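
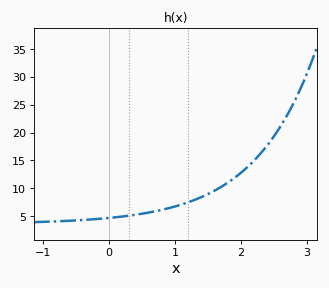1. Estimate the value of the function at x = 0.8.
6.13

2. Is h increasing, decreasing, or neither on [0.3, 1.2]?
increasing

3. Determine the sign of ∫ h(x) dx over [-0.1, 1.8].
positive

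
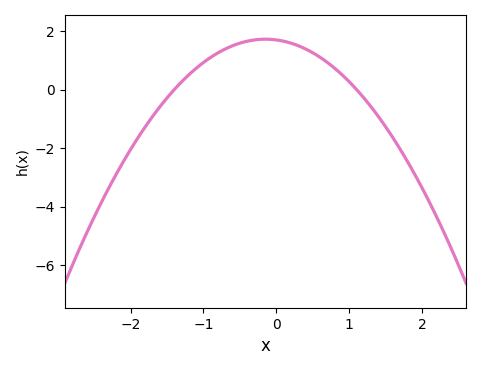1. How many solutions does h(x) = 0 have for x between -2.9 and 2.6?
2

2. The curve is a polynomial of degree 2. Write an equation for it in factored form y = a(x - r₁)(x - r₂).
y = -1.1(x + 1.4)(x - 1.1)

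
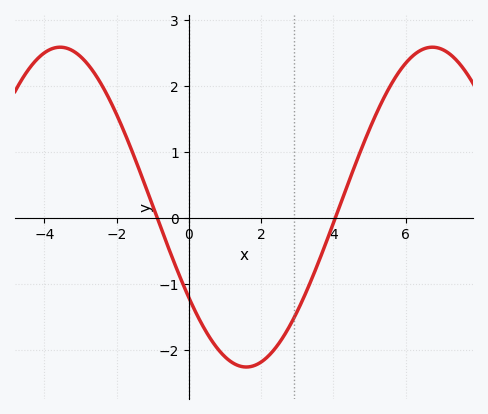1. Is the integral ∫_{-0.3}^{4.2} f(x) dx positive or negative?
negative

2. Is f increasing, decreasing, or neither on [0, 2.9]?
neither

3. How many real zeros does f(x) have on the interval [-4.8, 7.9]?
2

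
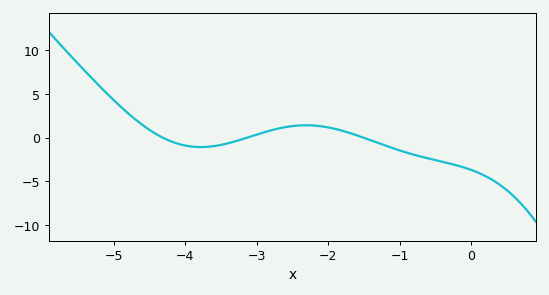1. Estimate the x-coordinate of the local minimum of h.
-3.8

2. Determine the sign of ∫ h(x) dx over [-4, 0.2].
negative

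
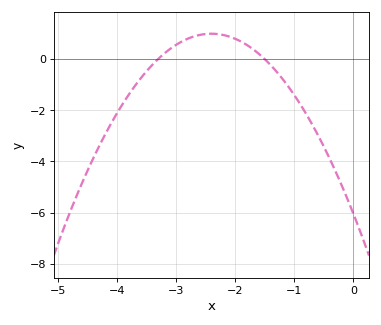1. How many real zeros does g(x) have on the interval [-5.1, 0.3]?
2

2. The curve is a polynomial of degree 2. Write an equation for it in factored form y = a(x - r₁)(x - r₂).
y = -1.22(x + 3.3)(x + 1.5)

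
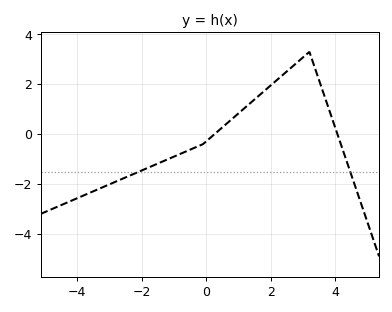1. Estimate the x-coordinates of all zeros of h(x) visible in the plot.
0.2, 4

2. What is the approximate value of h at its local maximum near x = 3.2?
3.2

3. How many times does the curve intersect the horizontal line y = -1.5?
2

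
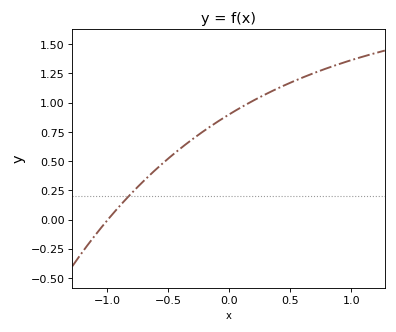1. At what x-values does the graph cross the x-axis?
-0.995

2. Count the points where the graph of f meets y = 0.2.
1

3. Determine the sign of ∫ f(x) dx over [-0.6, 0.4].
positive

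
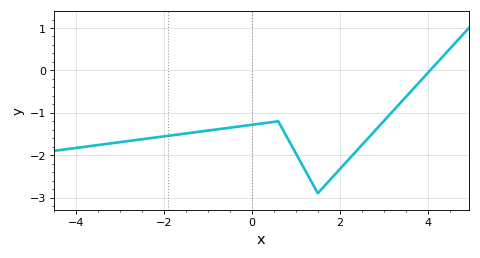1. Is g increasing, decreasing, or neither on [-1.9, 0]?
increasing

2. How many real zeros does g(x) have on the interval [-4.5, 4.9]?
1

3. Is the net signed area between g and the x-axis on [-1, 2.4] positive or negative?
negative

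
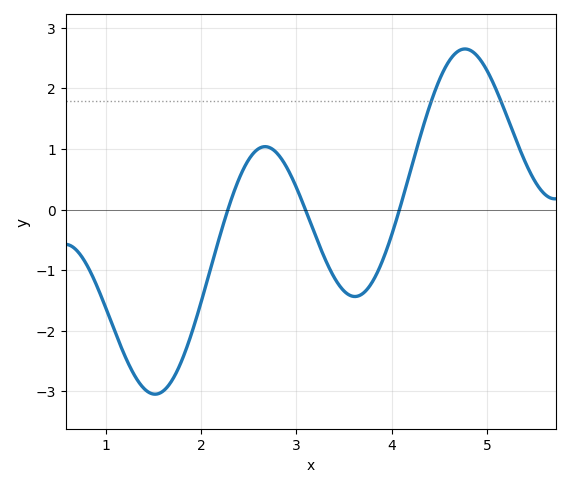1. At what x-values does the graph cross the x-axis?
2.28, 3.09, 4.08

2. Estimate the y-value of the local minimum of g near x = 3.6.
-1.44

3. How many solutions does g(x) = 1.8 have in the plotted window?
2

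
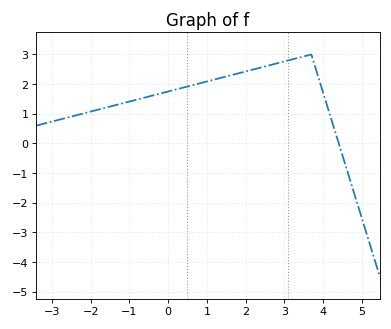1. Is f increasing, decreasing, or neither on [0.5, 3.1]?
increasing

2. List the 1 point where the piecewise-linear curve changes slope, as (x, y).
(3.7, 3)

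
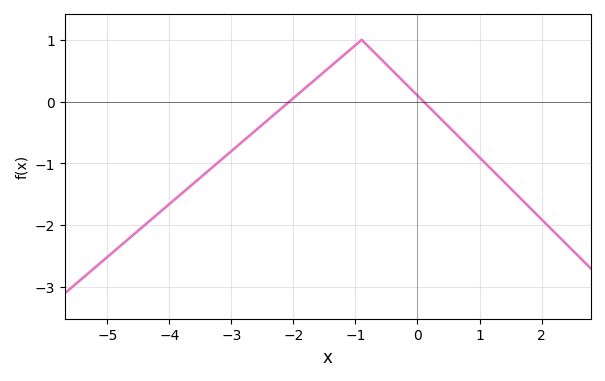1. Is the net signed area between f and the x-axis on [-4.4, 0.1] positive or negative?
negative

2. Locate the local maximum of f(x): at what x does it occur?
-1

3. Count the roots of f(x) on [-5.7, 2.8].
2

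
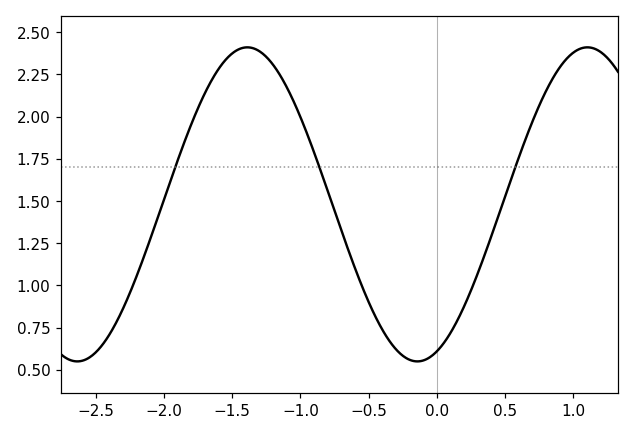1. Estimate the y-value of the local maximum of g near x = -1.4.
2.4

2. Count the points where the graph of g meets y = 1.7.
3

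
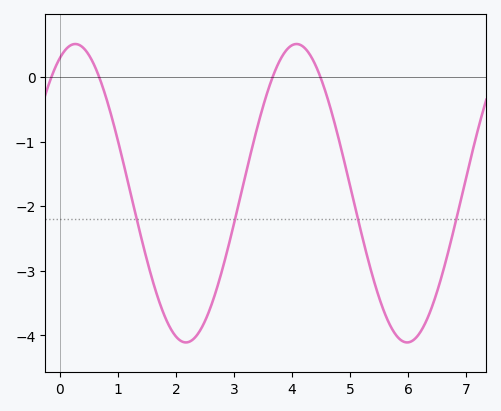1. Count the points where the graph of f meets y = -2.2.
4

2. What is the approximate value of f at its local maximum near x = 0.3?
0.51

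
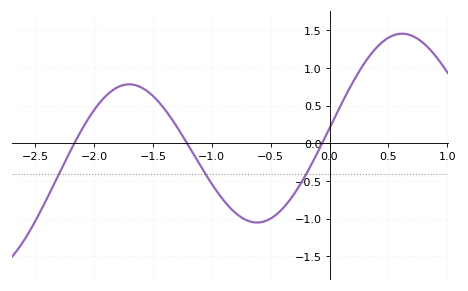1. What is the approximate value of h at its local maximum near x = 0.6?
1.45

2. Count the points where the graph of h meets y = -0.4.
3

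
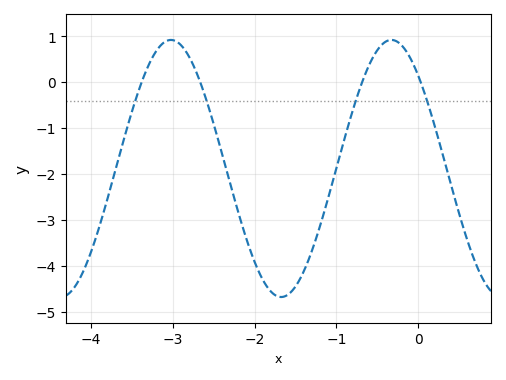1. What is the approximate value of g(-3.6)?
-1.25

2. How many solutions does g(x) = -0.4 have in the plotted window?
4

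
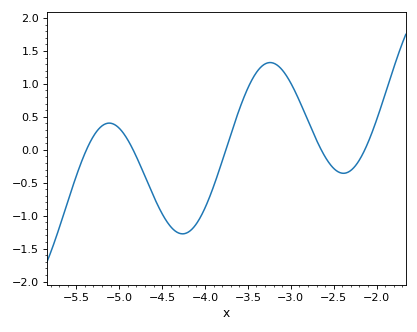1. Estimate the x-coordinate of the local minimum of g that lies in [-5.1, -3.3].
-4.26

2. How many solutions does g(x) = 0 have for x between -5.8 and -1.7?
5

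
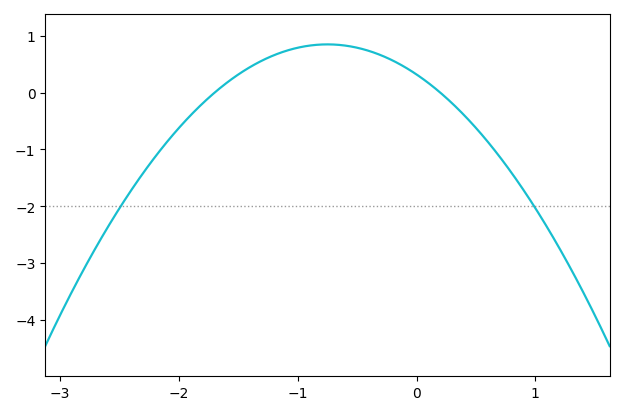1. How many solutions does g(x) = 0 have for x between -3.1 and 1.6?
2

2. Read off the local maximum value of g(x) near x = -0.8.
0.8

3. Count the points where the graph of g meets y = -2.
2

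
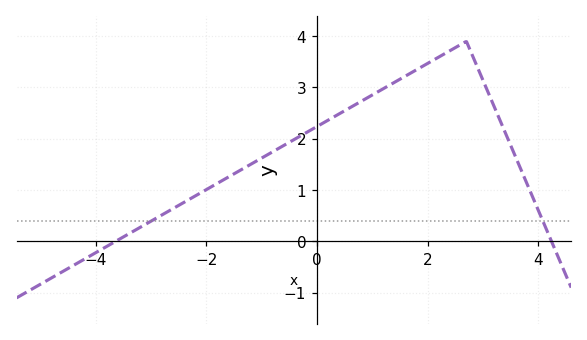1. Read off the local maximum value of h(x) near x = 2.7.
3.9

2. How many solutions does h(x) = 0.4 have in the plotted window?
2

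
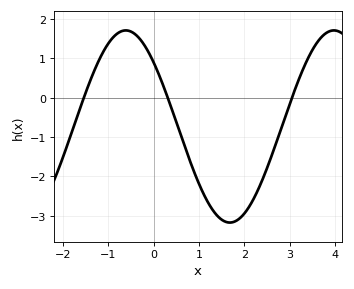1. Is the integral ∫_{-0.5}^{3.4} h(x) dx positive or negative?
negative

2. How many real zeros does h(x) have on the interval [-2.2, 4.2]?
3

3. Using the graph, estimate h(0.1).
0.632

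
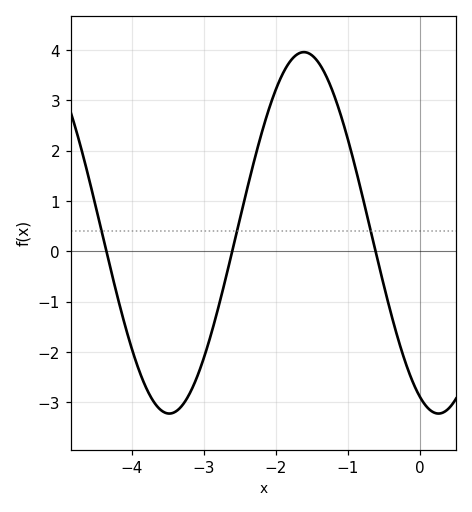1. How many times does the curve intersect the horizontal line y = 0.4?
3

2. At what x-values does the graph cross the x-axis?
-4.4, -2.6, -0.6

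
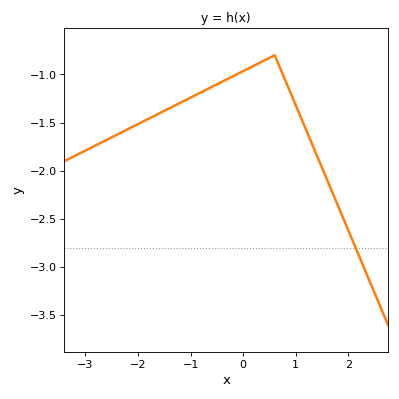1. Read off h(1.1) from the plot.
-1.45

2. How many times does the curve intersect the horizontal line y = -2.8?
1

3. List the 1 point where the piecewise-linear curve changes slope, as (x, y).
(0.6, -0.8)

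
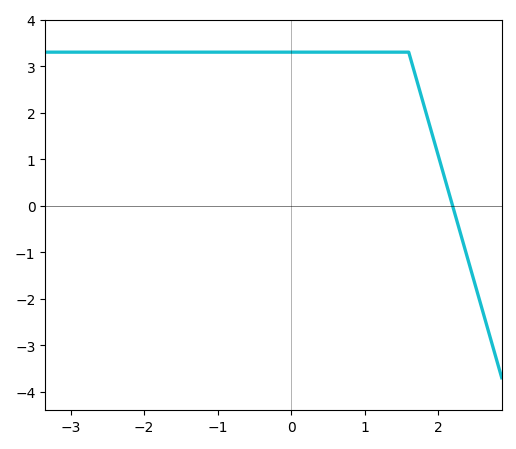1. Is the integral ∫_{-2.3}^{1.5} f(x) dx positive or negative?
positive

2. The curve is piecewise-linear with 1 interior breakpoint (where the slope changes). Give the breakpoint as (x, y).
(1.6, 3.3)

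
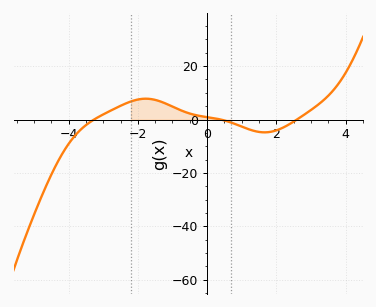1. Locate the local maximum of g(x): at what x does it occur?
-1.8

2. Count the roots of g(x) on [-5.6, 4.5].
3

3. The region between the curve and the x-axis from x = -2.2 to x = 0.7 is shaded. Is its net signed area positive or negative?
positive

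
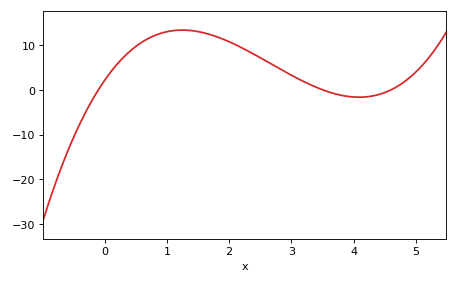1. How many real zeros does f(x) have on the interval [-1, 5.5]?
3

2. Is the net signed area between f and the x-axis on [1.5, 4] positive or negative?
positive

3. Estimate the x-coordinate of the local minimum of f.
4.09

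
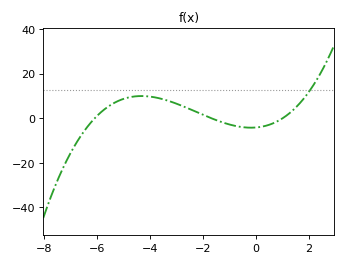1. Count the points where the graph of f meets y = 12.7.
1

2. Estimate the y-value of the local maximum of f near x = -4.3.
10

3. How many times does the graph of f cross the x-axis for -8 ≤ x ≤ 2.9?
3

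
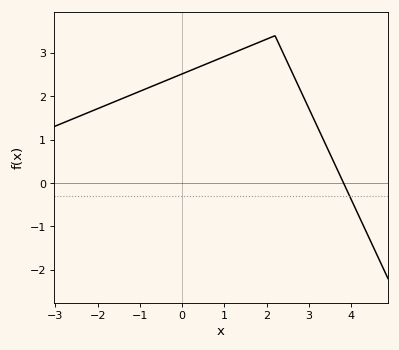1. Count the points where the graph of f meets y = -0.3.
1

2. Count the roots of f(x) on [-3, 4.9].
1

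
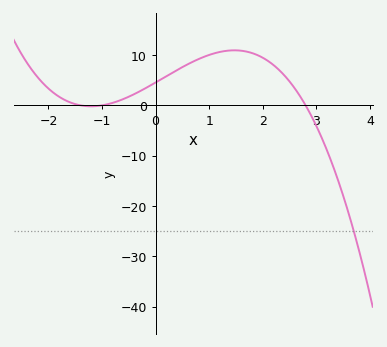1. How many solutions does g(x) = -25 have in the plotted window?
1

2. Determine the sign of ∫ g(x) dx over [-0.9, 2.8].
positive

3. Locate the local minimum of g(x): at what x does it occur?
-1.2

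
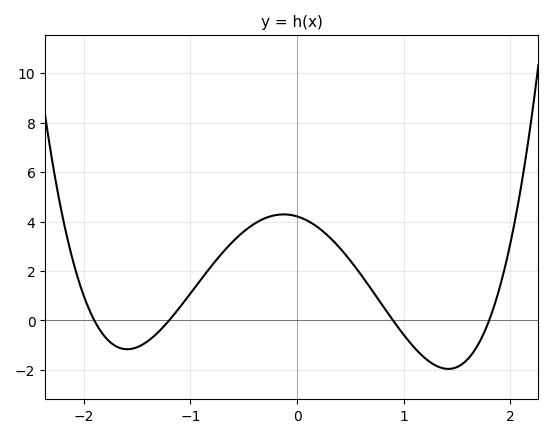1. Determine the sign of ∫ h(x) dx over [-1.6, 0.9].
positive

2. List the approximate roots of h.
-1.9, -1.2, 0.9, 1.8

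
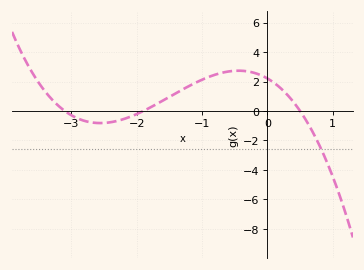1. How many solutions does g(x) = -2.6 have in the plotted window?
1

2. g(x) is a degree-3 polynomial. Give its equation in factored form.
y = -0.75(x + 3.1)(x + 1.9)(x - 0.5)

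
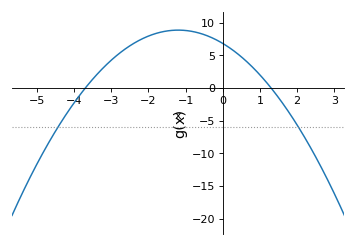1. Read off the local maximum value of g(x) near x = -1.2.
9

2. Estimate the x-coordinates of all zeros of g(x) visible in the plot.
-3.6, 1.2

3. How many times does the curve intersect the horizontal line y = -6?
2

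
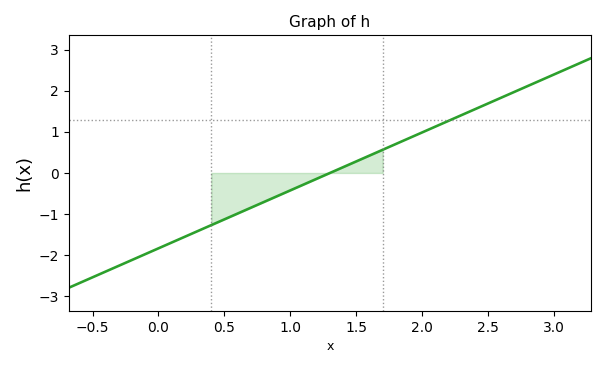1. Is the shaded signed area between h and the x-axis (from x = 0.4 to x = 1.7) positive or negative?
negative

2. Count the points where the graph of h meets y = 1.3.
1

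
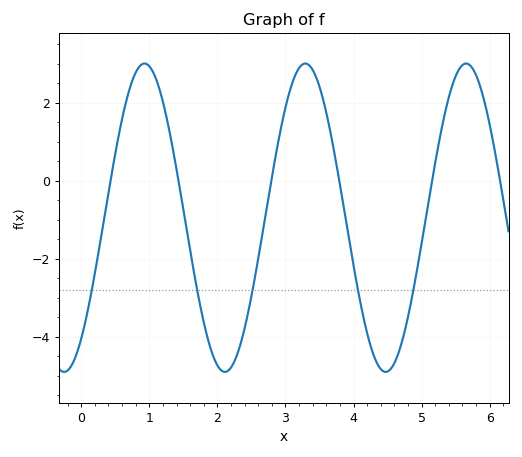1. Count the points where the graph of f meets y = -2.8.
5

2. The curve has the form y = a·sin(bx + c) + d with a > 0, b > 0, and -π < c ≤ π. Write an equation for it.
y = 3.95sin(2.7x - 0.9) - 0.95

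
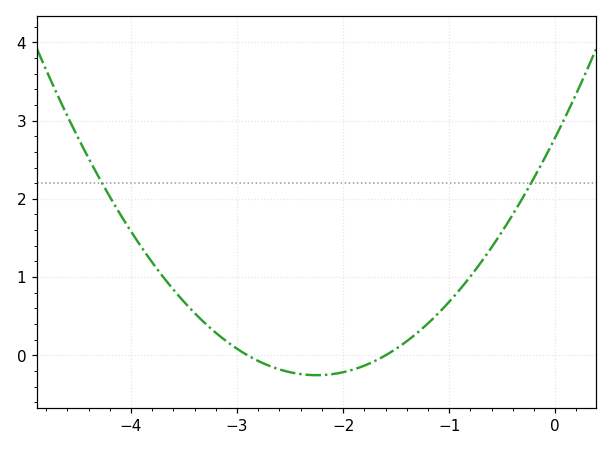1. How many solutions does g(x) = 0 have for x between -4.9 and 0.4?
2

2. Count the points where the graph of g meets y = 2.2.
2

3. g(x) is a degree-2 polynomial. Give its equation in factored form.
y = 0.6(x + 2.9)(x + 1.6)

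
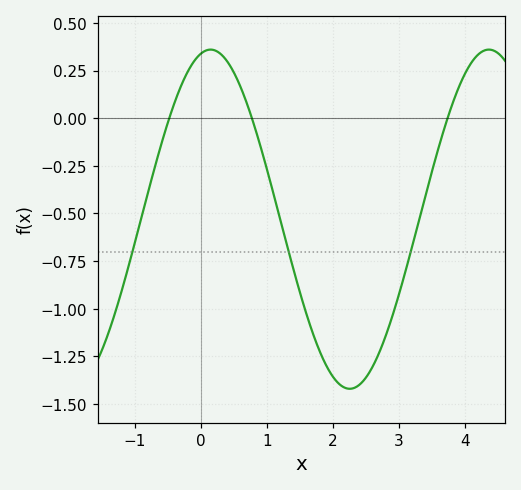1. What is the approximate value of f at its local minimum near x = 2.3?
-1.42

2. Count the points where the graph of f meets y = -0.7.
3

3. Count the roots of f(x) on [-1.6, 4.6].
3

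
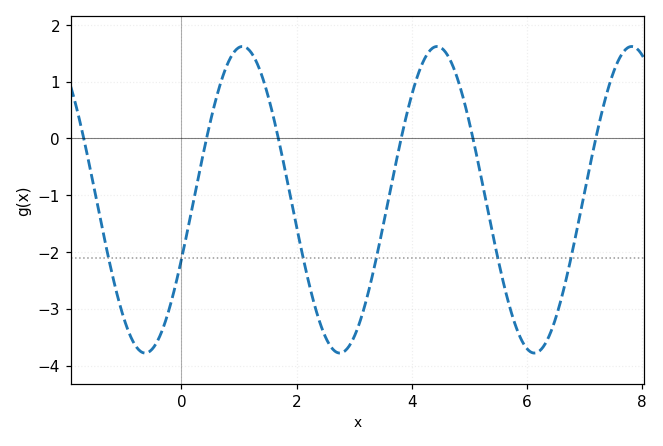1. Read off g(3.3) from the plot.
-2.5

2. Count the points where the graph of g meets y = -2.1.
6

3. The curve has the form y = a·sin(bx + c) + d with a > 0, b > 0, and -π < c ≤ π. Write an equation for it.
y = 2.7sin(1.9x - 0.4) - 1.08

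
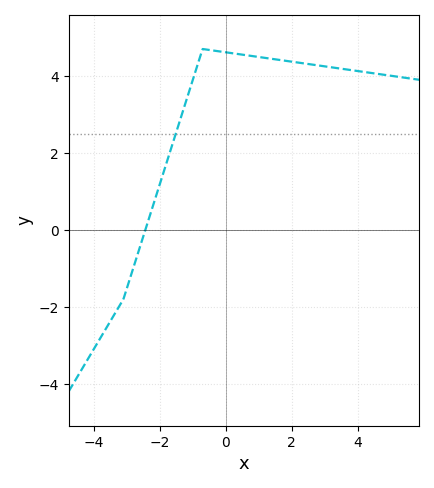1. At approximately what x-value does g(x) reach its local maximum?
-0.6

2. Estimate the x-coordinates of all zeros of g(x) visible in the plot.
-2.4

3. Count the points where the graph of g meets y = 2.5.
1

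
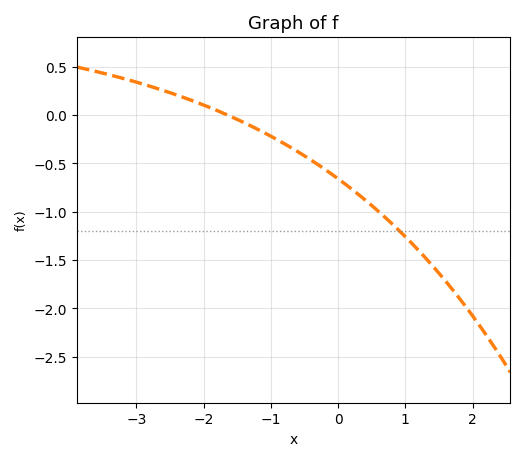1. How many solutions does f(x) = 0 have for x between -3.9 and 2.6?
1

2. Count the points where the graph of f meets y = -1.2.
1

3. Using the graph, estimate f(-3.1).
0.35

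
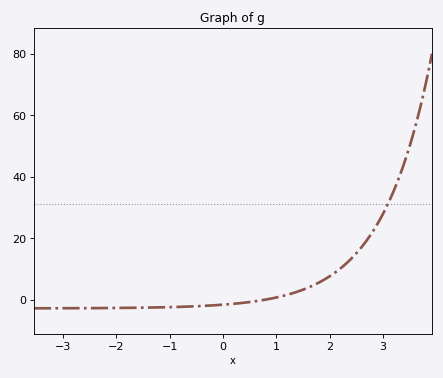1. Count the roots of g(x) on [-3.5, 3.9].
1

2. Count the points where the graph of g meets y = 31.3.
1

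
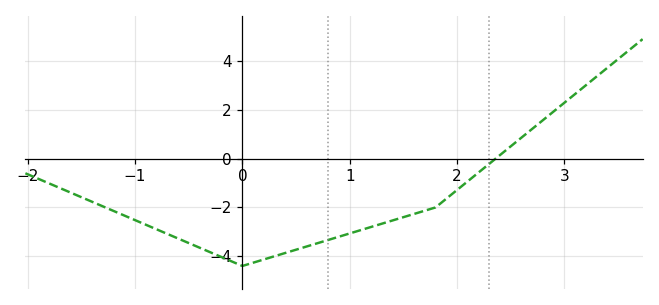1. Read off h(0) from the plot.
-4.4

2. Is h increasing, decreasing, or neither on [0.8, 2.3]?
increasing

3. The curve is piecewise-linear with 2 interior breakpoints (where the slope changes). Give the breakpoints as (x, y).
(0, -4.4); (1.8, -2)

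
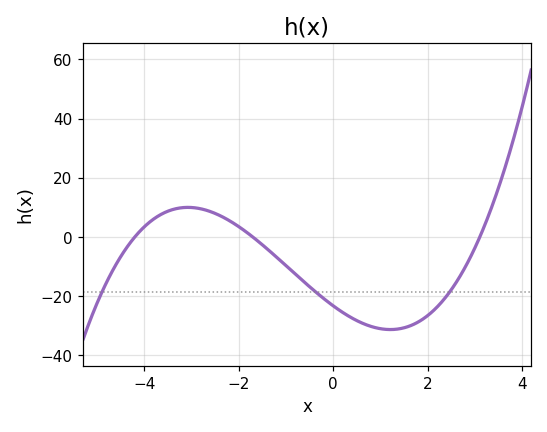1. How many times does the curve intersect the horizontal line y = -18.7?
3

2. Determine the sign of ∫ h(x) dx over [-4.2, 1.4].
negative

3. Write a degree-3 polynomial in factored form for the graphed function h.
y = 1.05(x + 4.2)(x + 1.7)(x - 3.1)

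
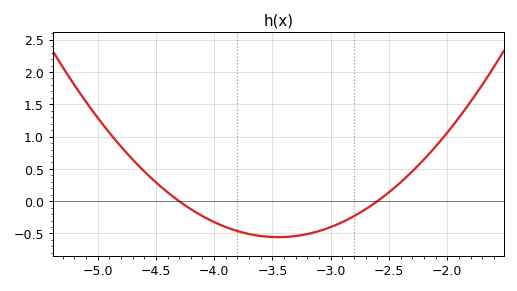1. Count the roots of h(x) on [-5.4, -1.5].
2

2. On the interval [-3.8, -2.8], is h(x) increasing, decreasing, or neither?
neither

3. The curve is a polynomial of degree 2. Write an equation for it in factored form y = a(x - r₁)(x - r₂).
y = 0.77(x + 4.3)(x + 2.6)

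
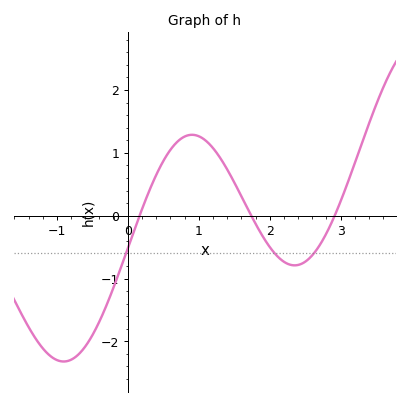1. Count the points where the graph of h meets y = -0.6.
3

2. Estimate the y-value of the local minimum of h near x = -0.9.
-2.3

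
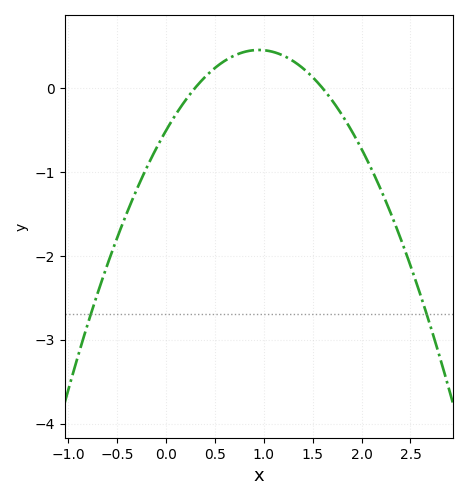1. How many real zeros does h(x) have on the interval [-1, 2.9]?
2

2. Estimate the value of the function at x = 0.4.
0.1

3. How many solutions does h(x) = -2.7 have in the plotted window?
2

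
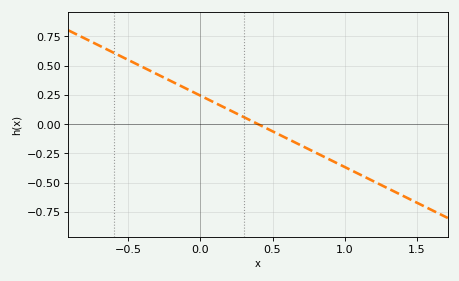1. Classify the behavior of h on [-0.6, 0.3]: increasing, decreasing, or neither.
decreasing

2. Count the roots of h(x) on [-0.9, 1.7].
1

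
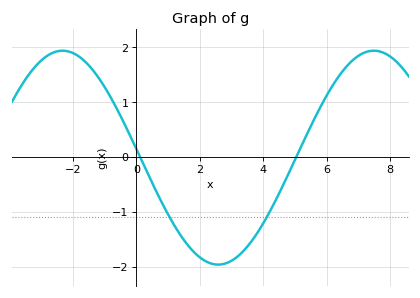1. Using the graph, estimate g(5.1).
0.073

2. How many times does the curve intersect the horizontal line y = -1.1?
2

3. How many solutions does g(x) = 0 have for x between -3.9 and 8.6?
2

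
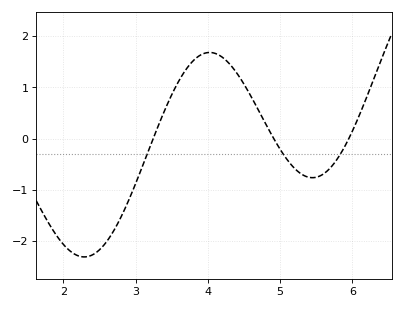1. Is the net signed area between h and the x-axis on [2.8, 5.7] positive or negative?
positive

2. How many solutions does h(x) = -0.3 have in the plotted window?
3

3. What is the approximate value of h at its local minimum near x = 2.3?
-2.3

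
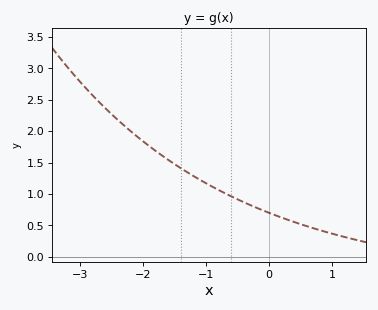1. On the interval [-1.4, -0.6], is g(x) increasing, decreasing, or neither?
decreasing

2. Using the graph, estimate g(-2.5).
2.27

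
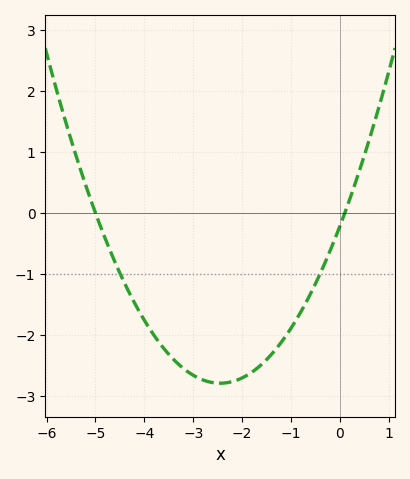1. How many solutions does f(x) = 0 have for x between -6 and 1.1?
2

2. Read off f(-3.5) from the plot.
-2.32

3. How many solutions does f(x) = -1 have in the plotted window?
2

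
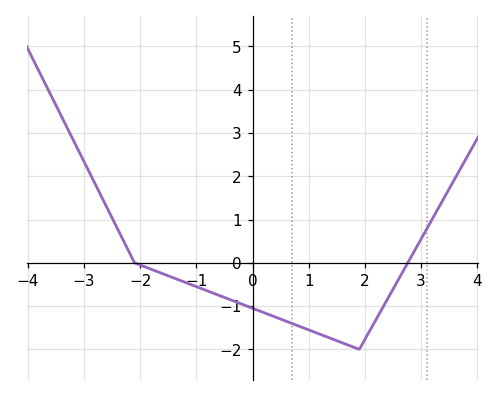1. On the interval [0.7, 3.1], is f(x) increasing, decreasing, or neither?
neither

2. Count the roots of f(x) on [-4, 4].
2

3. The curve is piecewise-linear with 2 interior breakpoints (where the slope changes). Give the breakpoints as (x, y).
(-2.1, 0); (1.9, -2)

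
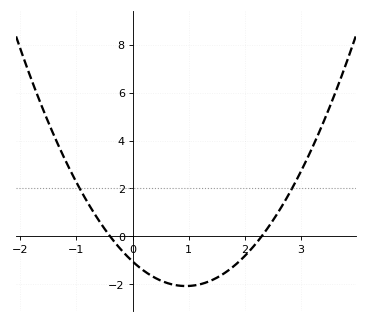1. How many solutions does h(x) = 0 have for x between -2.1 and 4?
2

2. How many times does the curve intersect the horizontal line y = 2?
2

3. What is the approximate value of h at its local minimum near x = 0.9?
-2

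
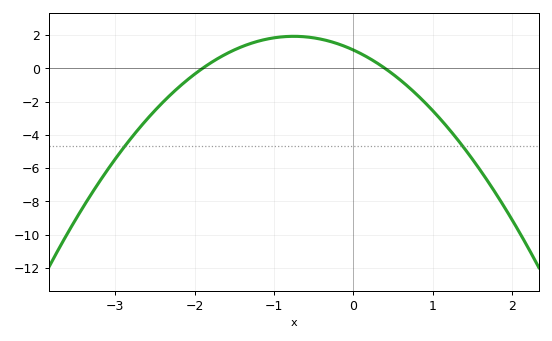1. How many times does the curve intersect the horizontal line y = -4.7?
2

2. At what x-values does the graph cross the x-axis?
-1.9, 0.4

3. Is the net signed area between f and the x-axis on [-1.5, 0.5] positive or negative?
positive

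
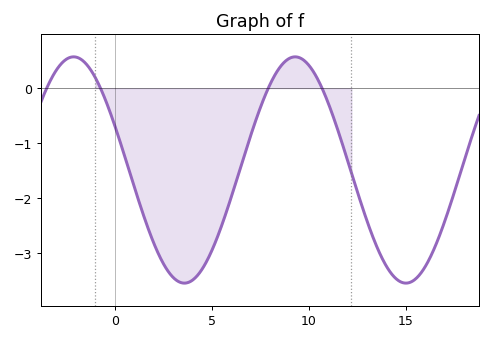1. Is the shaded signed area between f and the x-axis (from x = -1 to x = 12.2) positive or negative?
negative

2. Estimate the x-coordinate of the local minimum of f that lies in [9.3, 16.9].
15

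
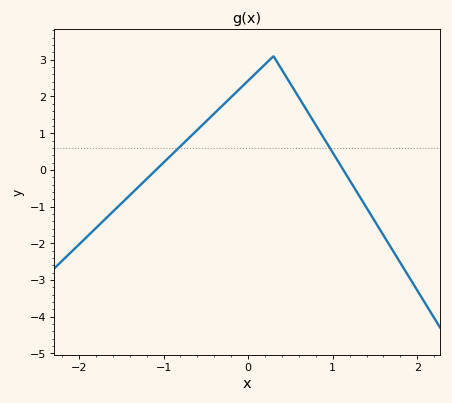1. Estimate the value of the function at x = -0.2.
2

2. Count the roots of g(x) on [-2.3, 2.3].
2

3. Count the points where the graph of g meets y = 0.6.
2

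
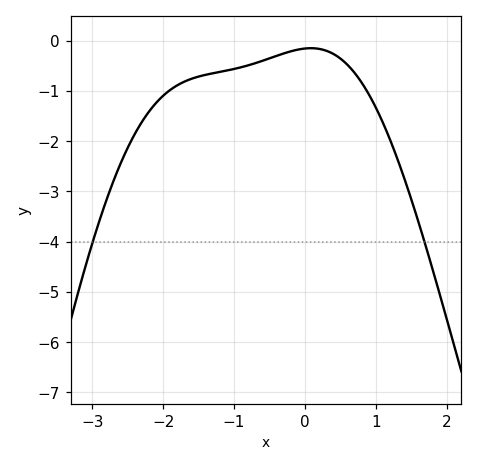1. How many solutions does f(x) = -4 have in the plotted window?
2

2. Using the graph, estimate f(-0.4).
-0.305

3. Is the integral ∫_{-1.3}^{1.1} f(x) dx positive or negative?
negative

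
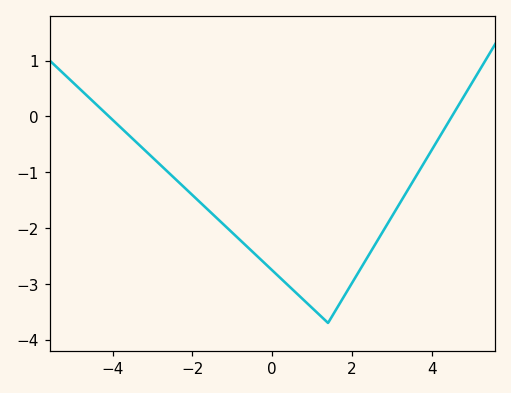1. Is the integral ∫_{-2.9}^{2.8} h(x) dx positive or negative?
negative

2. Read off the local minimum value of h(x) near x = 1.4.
-3.7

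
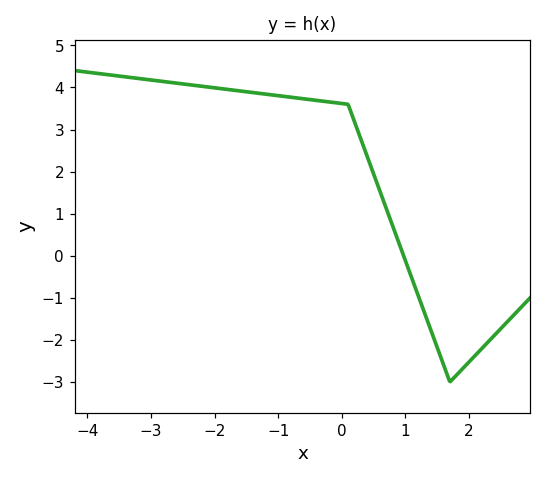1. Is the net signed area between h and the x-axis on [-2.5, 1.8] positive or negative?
positive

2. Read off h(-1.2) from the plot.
3.8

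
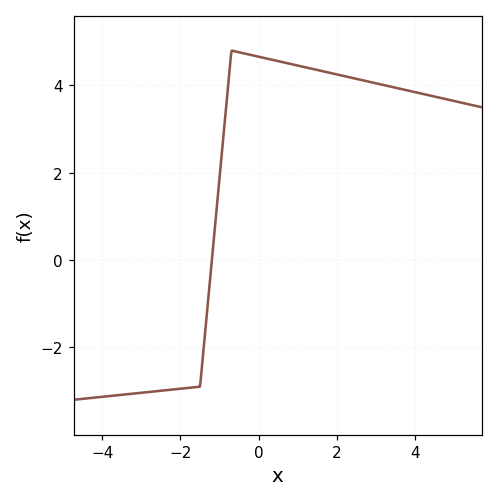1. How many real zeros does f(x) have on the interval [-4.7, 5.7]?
1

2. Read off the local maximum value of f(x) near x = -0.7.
4.8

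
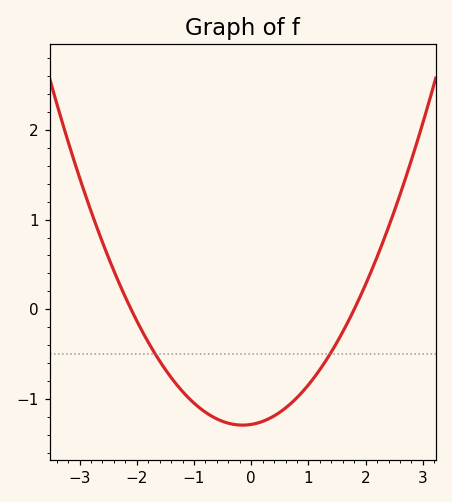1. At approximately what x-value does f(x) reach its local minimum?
-0.1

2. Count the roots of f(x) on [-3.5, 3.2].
2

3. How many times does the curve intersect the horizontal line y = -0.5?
2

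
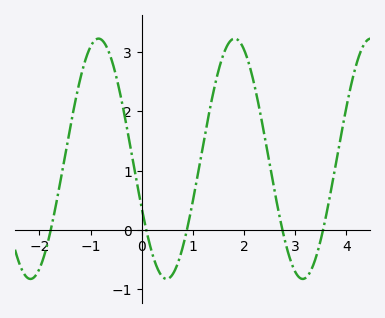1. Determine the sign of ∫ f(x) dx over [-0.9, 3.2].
positive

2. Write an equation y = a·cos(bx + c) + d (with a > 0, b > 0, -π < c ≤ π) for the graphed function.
y = 2.03cos(2.36x + 1.99) + 1.2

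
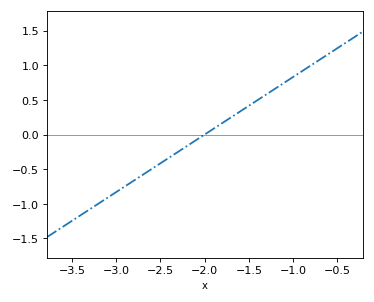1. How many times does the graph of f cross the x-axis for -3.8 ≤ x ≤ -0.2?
1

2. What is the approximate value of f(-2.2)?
-0.15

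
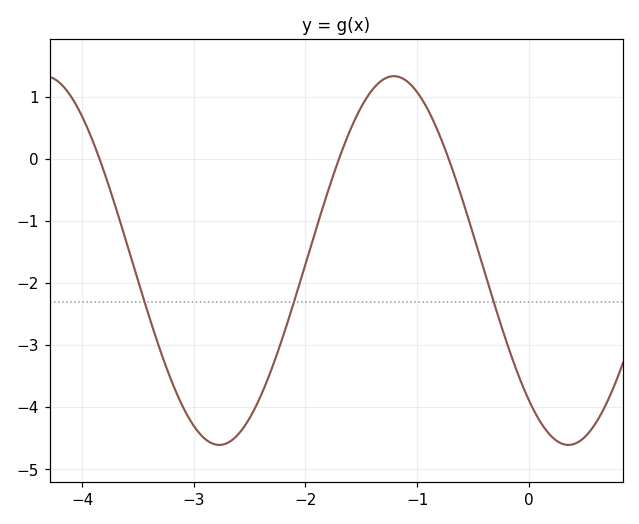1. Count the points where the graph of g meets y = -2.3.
3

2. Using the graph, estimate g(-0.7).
-0.1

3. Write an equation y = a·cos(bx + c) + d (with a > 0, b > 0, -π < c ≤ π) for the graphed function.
y = 2.97cos(2x + 2.4) - 1.64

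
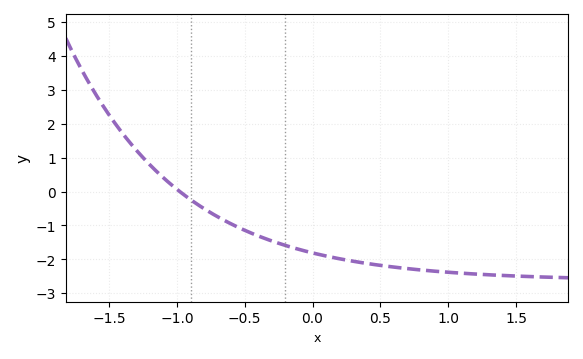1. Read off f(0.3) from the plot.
-2.1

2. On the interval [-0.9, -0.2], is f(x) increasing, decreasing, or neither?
decreasing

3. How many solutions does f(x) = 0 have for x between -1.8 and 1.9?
1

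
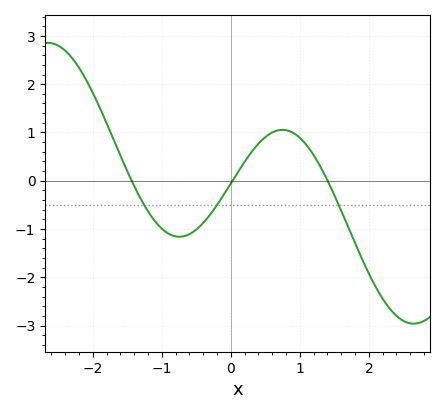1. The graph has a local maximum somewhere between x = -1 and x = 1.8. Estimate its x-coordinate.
0.7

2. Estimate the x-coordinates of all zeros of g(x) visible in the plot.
-1.4, 0, 1.4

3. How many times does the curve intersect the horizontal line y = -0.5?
3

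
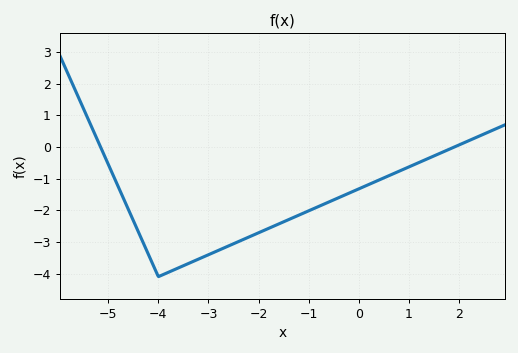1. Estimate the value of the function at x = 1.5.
-0.283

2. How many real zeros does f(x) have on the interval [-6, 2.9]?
2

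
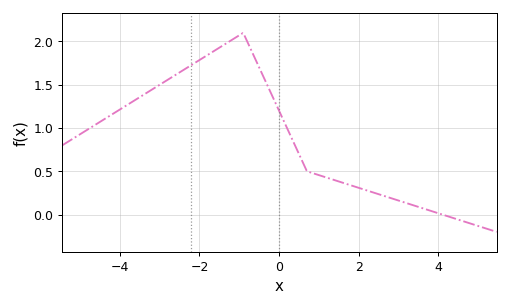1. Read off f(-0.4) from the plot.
1.6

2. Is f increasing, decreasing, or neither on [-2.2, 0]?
neither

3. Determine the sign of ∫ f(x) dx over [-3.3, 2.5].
positive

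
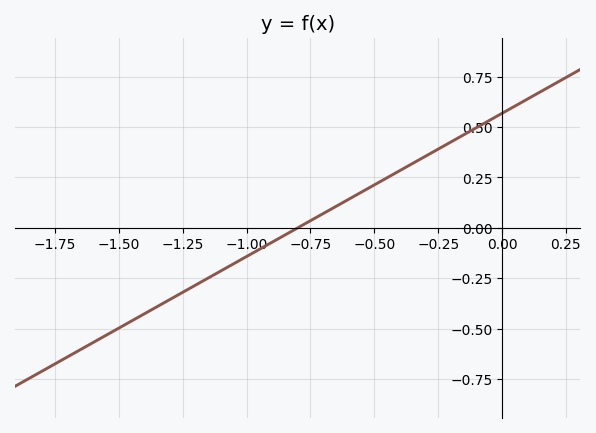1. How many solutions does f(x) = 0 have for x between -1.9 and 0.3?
1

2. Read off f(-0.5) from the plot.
0.22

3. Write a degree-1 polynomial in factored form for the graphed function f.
y = 0.71(x + 0.8)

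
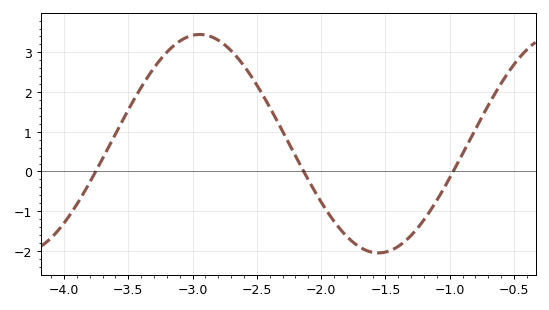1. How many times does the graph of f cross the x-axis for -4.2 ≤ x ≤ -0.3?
3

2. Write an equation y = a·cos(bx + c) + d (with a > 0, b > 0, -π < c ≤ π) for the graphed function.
y = 2.75cos(2.3x + 0.37) + 0.7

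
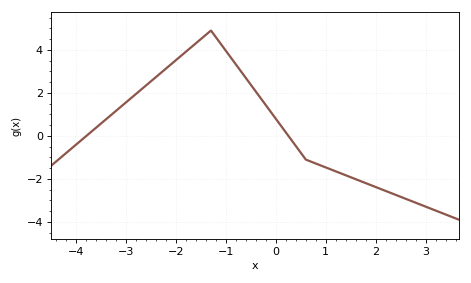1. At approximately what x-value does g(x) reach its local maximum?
-1.4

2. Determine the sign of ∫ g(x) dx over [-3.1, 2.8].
positive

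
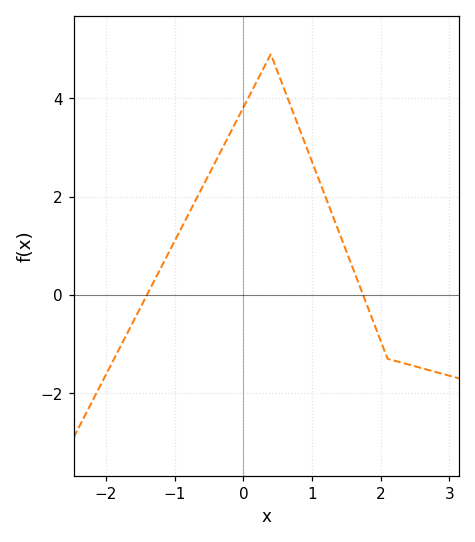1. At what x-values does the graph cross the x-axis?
-1.4, 1.74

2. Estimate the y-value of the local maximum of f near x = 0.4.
4.9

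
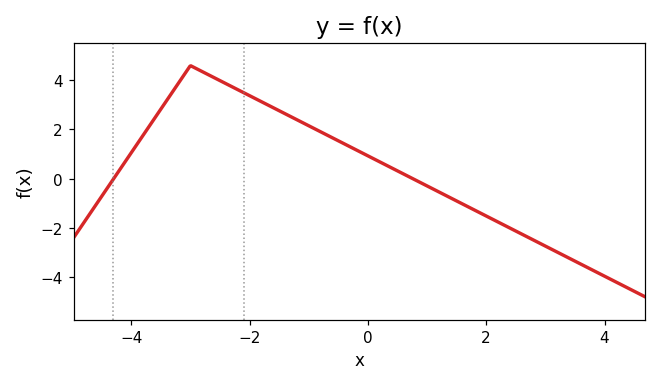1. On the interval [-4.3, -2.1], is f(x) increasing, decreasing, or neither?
neither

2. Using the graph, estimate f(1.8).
-1.2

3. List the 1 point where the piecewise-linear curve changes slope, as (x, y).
(-3, 4.6)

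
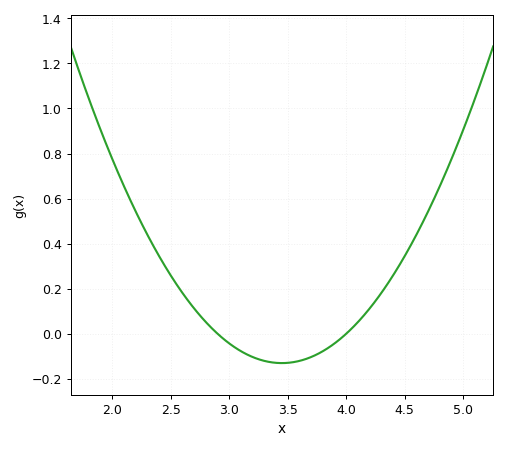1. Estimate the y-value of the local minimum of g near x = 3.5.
-0.13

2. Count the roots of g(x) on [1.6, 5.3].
2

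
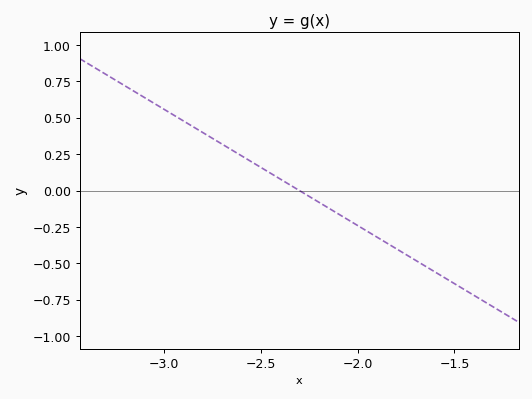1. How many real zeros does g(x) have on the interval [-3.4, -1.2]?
1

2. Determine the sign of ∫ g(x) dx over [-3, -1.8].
positive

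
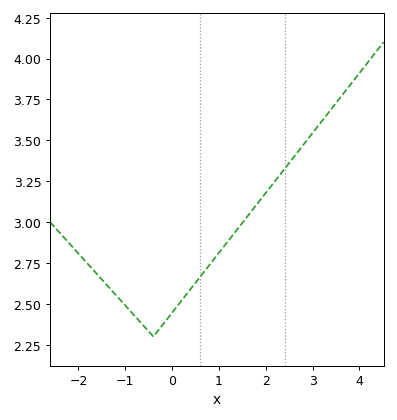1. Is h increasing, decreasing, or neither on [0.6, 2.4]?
increasing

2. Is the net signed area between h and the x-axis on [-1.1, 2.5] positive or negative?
positive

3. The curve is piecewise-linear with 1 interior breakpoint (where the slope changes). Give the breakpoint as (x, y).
(-0.4, 2.3)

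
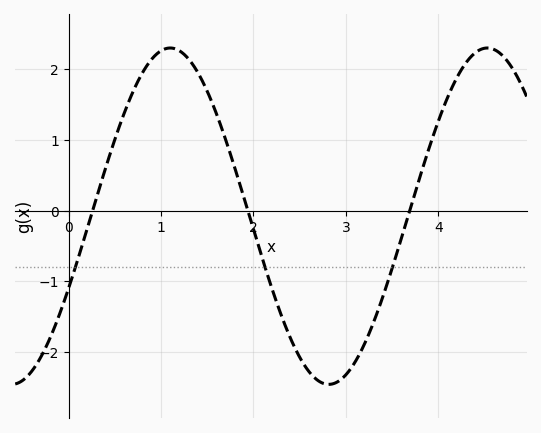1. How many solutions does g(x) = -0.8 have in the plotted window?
3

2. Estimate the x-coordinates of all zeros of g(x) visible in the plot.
0.3, 1.9, 3.7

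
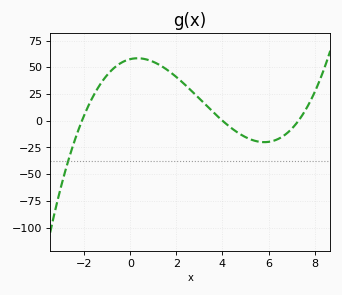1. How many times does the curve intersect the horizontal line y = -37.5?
1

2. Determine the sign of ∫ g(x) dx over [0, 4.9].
positive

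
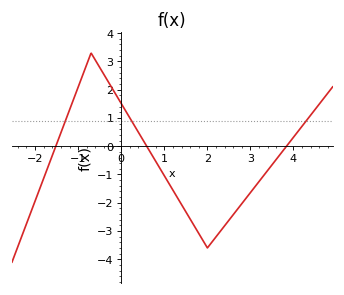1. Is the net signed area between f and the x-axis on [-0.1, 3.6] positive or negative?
negative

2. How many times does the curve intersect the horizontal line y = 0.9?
3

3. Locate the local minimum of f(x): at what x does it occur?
2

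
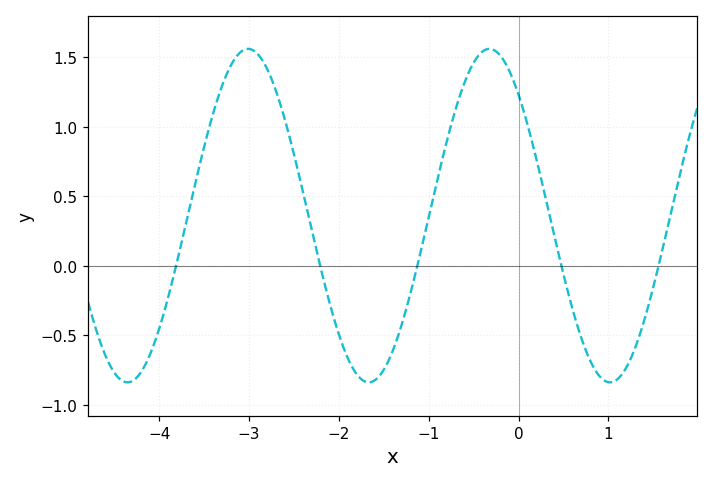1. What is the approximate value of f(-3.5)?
0.855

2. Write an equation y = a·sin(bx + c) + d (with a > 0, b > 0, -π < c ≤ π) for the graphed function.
y = 1.2sin(2.34x + 2.33) + 0.36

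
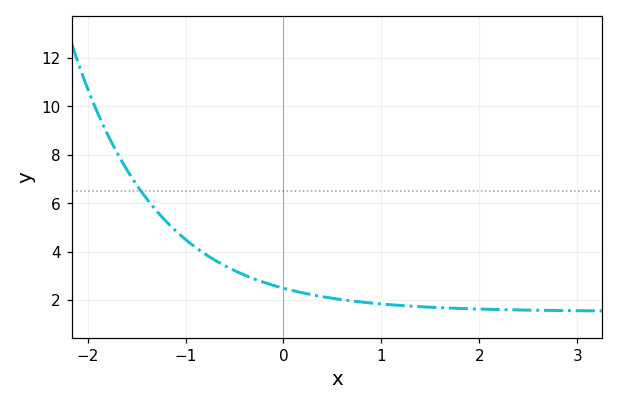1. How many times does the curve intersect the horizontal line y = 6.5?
1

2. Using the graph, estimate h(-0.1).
2.61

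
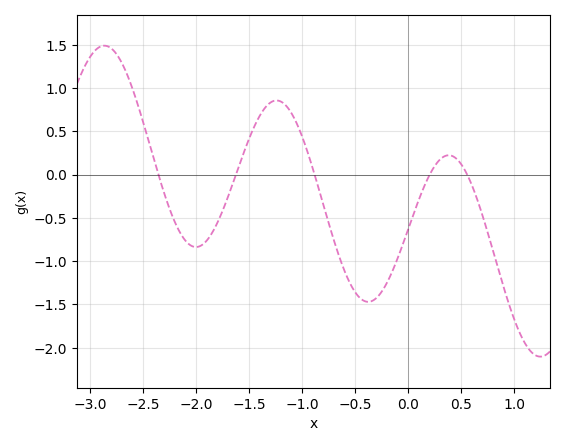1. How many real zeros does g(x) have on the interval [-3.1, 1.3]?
5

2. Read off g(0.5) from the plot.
0.1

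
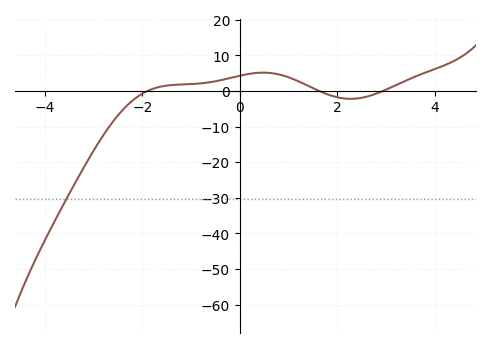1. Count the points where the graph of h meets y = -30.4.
1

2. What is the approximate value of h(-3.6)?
-31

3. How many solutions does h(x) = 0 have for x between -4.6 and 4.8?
3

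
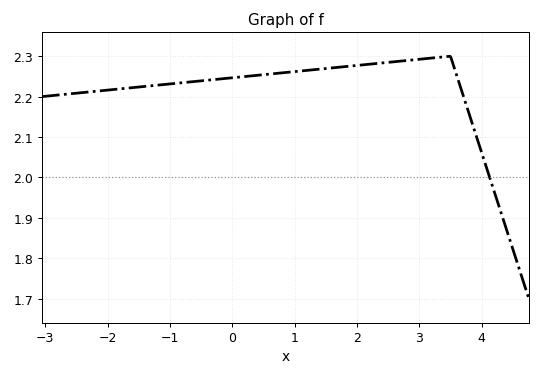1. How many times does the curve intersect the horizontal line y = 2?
1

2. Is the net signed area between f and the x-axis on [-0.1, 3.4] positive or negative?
positive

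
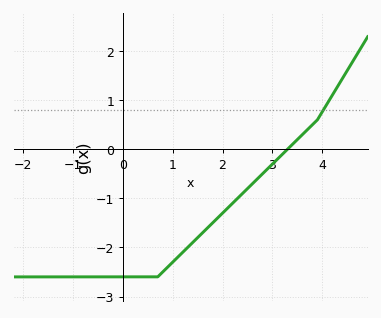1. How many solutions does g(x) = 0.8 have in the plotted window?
1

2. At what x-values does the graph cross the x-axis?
3.3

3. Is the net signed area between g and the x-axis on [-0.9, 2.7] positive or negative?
negative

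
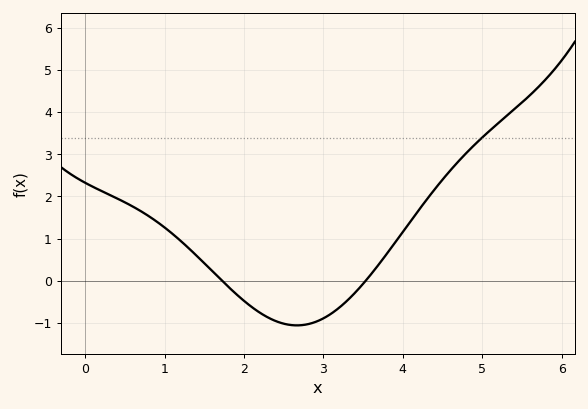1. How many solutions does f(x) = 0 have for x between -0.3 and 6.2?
2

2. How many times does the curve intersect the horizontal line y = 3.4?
1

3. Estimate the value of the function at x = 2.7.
-1.06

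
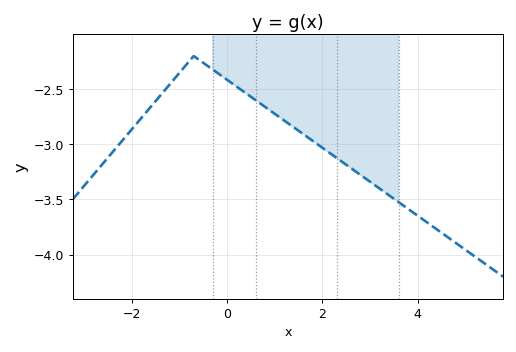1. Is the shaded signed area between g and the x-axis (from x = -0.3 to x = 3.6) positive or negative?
negative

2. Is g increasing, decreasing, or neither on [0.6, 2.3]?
decreasing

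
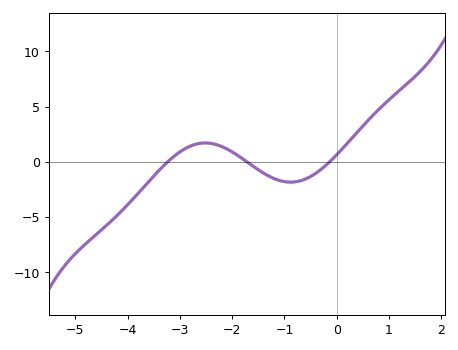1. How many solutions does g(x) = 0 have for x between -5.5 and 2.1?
3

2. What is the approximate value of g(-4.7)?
-6.99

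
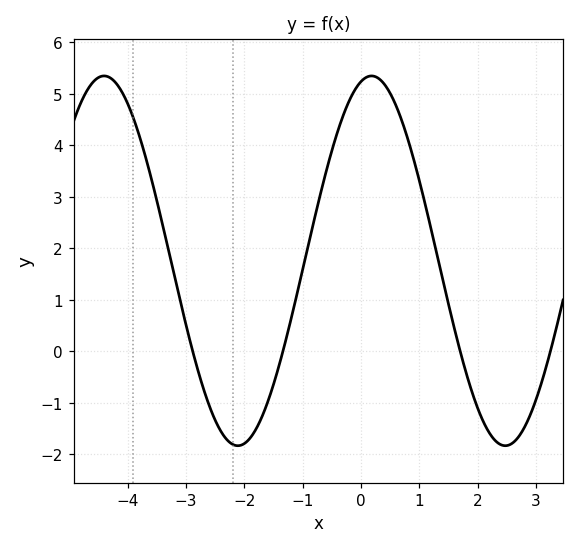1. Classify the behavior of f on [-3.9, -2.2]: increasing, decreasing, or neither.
decreasing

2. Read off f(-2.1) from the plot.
-1.8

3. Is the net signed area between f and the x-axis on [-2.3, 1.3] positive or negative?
positive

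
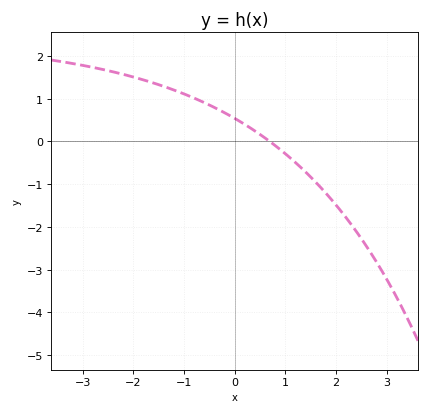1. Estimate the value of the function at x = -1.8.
1.4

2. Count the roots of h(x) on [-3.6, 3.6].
1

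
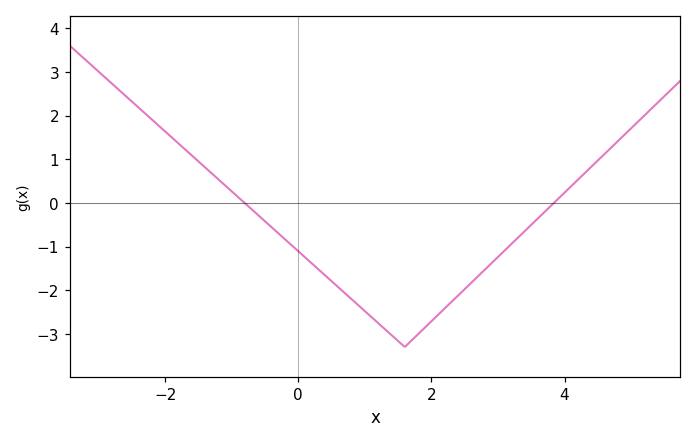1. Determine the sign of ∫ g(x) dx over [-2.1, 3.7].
negative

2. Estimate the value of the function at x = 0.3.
-1.5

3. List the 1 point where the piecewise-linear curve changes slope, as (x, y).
(1.6, -3.3)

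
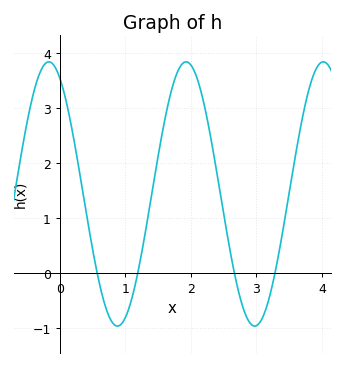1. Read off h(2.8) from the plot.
-0.6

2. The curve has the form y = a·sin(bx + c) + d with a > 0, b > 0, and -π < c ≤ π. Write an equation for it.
y = 2.4sin(3x + 2.1) + 1.44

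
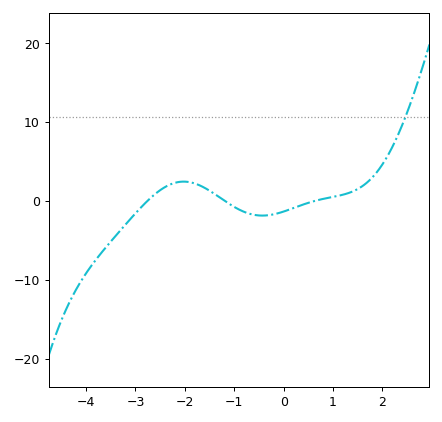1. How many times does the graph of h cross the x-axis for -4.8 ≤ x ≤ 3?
3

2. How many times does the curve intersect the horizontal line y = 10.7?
1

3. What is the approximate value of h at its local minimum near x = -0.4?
-1.81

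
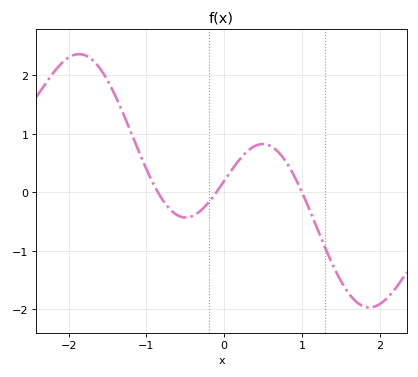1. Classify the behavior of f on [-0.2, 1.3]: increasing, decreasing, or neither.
neither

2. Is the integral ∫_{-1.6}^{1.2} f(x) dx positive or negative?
positive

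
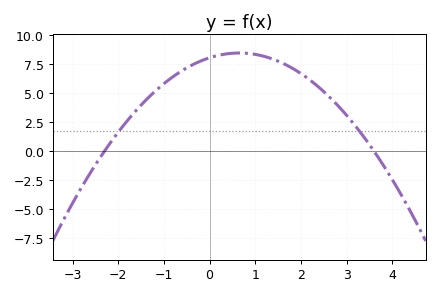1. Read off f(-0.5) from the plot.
7.2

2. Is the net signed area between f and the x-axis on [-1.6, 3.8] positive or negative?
positive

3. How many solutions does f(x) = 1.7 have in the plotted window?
2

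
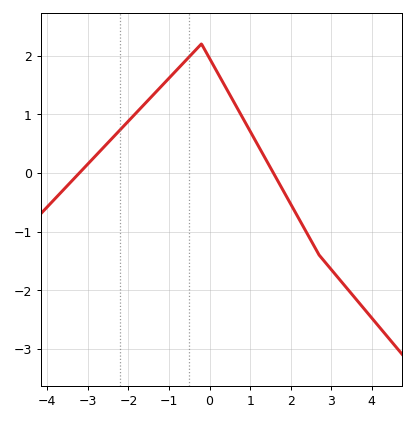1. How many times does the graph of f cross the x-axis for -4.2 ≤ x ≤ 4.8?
2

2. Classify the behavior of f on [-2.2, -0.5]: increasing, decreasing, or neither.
increasing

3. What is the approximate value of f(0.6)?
1.2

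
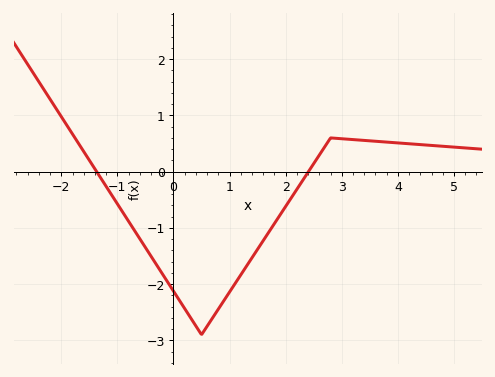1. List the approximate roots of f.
-1.37, 2.41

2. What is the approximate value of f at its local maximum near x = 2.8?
0.6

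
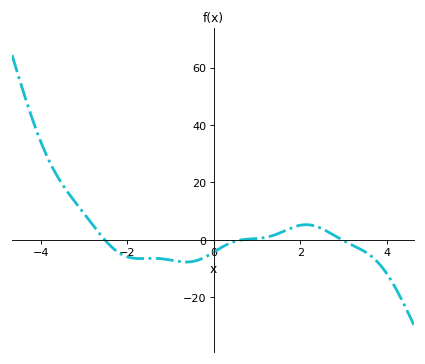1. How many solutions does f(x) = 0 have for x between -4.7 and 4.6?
3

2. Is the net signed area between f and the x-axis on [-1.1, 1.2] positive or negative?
negative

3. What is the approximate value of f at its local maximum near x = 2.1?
6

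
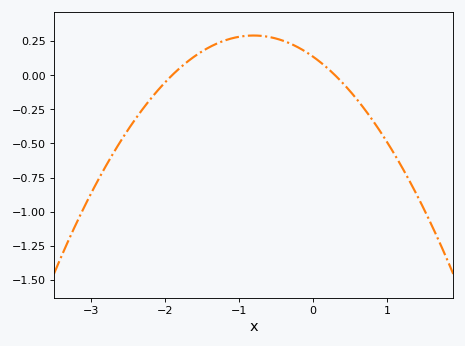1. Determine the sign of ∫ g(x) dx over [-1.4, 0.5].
positive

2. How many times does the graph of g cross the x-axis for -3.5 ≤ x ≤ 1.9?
2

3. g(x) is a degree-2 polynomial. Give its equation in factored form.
y = -0.24(x + 1.9)(x - 0.3)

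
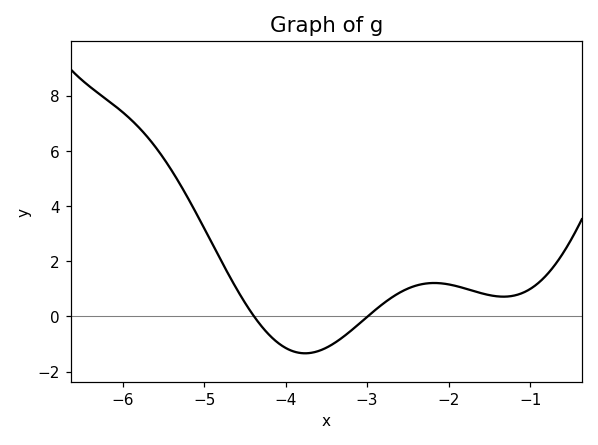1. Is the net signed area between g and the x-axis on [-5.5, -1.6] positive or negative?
positive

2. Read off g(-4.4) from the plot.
0.053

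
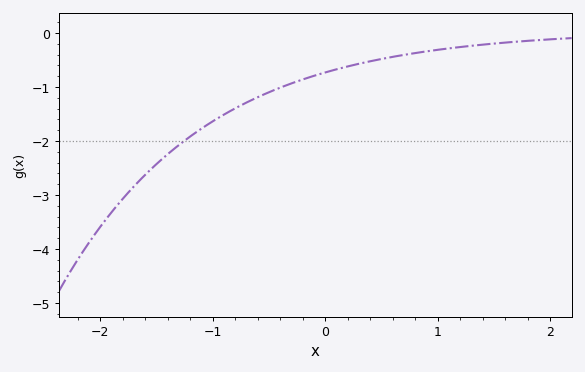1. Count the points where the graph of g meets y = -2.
1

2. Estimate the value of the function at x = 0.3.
-0.6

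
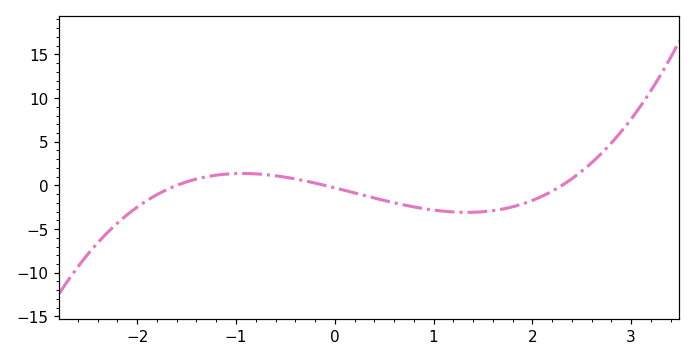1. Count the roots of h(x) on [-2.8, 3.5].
3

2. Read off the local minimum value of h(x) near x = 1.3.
-3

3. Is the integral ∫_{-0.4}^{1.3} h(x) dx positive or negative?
negative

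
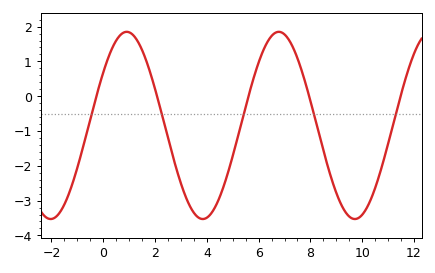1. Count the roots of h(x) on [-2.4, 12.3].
5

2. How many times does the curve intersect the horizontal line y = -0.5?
5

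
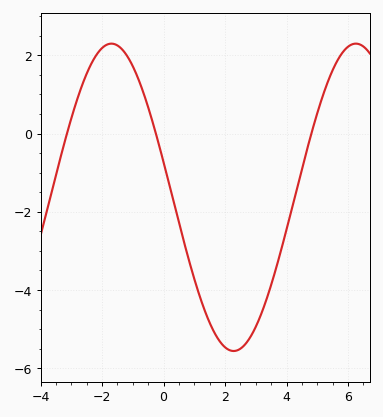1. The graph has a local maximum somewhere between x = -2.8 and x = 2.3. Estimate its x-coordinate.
-1.6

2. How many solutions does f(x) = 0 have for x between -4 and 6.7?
3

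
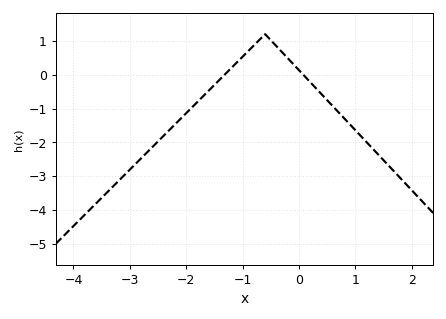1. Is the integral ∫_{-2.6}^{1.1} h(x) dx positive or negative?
negative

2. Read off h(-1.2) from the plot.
0.2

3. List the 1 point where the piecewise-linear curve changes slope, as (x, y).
(-0.6, 1.2)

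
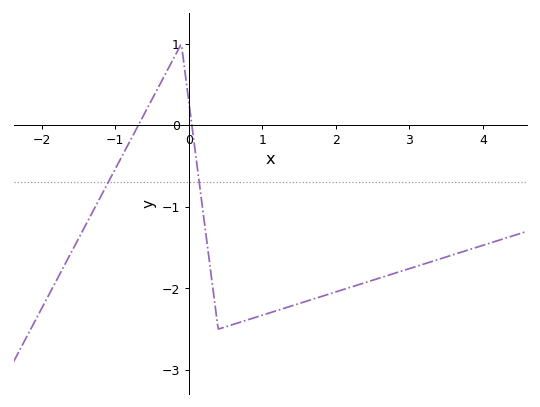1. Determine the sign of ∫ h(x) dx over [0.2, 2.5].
negative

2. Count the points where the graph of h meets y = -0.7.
2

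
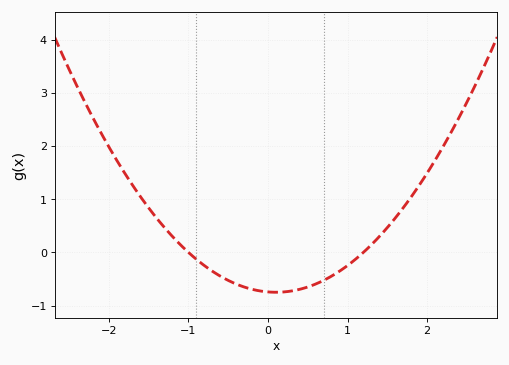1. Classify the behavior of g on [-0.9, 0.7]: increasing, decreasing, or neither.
neither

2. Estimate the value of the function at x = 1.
-0.248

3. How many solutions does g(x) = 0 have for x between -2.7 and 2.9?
2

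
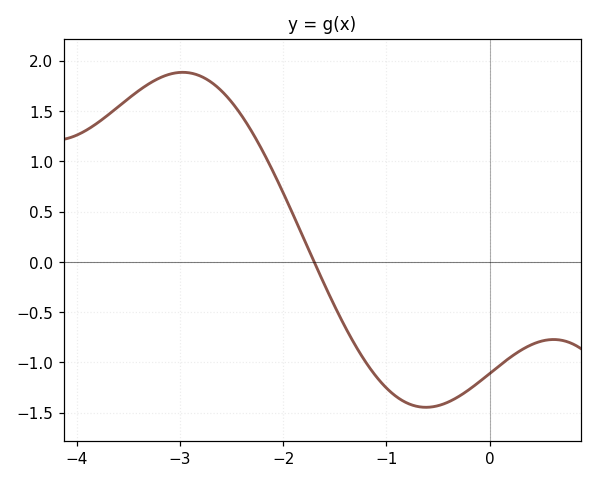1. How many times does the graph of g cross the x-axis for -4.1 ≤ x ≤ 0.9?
1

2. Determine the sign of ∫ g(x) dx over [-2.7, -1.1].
positive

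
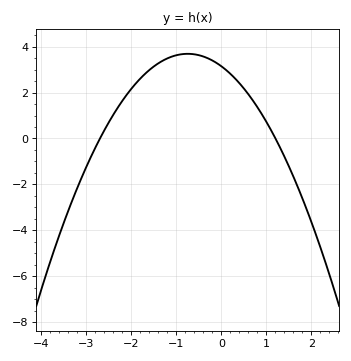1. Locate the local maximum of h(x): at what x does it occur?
-0.75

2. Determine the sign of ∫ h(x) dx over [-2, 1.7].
positive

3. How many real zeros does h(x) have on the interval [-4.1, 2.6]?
2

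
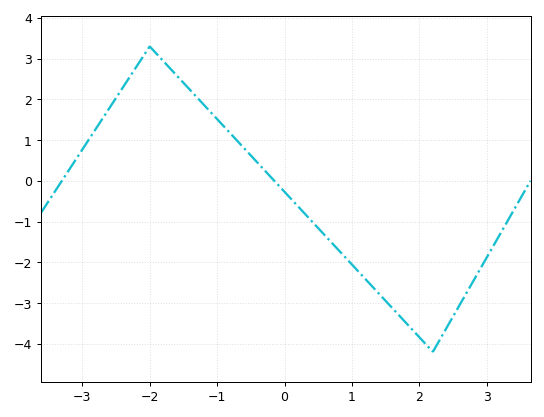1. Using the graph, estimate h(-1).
1.51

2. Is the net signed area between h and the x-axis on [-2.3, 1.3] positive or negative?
positive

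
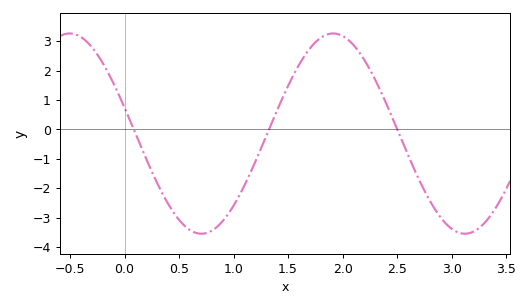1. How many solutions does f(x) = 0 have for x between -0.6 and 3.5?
3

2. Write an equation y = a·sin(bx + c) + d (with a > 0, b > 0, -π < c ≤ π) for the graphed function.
y = 3.4sin(2.6x + 2.88) - 0.14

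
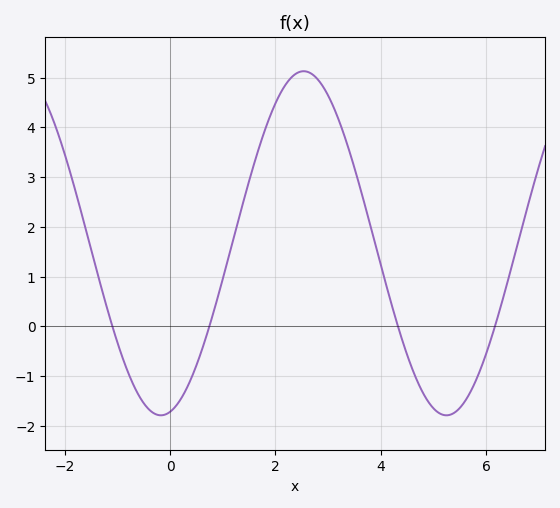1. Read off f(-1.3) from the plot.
0.766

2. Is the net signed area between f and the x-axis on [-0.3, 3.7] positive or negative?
positive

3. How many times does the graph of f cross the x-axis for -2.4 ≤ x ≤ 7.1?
4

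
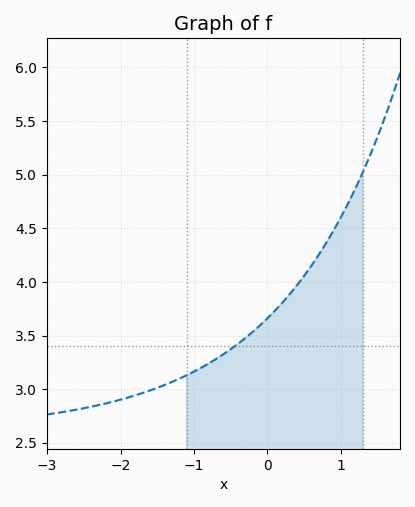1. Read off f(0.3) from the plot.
3.9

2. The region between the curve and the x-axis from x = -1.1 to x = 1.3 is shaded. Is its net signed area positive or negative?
positive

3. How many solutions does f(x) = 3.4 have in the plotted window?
1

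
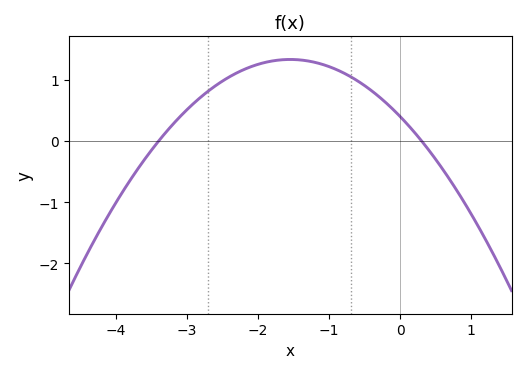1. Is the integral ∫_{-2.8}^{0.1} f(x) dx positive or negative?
positive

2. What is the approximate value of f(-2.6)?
0.9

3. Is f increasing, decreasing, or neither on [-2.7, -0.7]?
neither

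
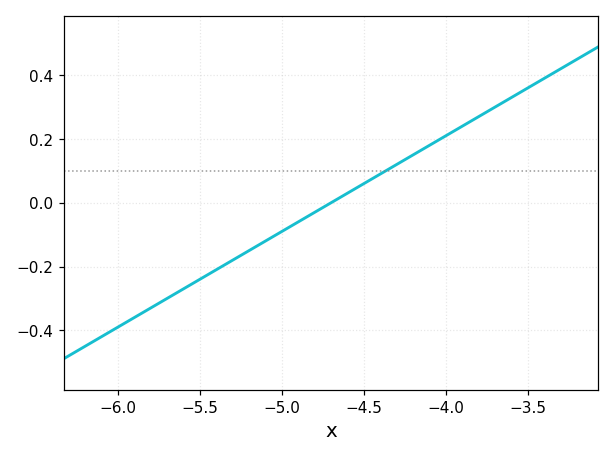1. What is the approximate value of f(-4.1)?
0.18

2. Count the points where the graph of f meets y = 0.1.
1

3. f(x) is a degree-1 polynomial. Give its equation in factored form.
y = 0.3(x + 4.7)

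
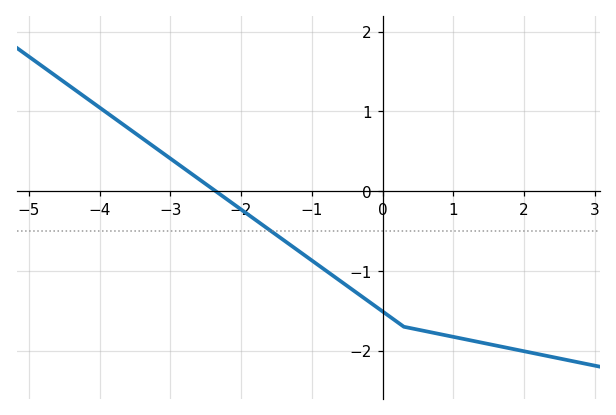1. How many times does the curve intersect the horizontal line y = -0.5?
1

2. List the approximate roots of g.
-2.4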